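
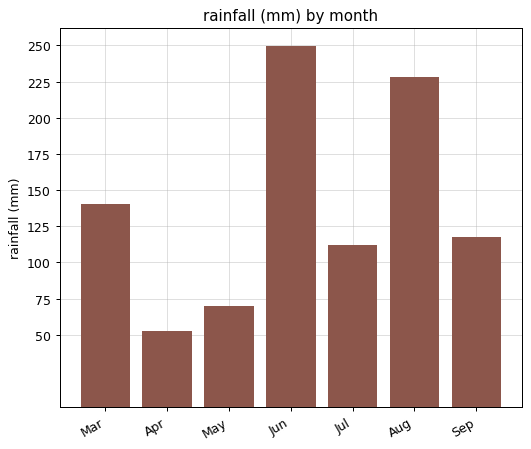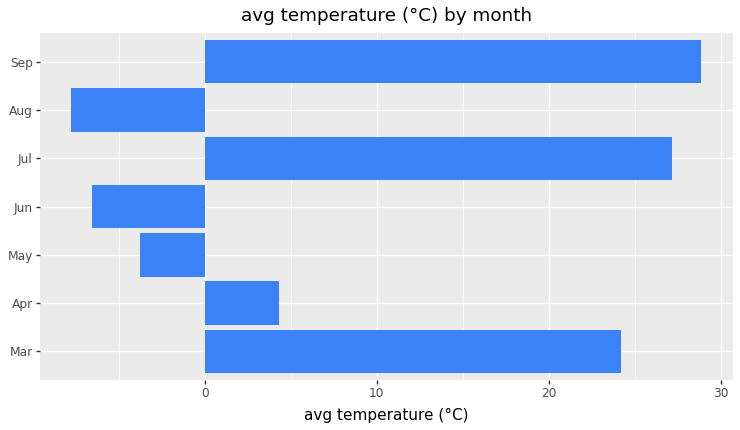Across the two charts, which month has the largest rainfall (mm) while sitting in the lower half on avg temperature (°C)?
Chart 2 median avg temperature (°C) ≈ 5; below-median months: May, Jun, Aug. Among those, Jun has the highest rainfall (mm) (≈ 250).

Jun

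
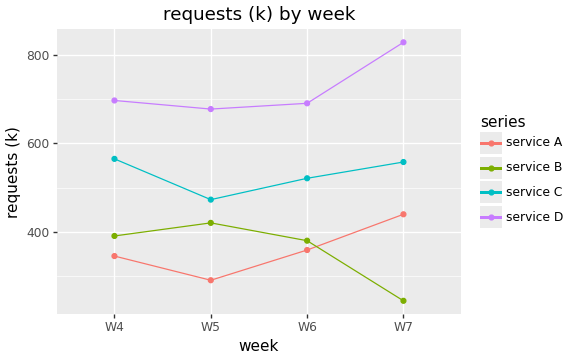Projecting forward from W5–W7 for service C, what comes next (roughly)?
≈ 600

Last three: 450, 500, 550 → slope ≈ 50/step → next ≈ 600.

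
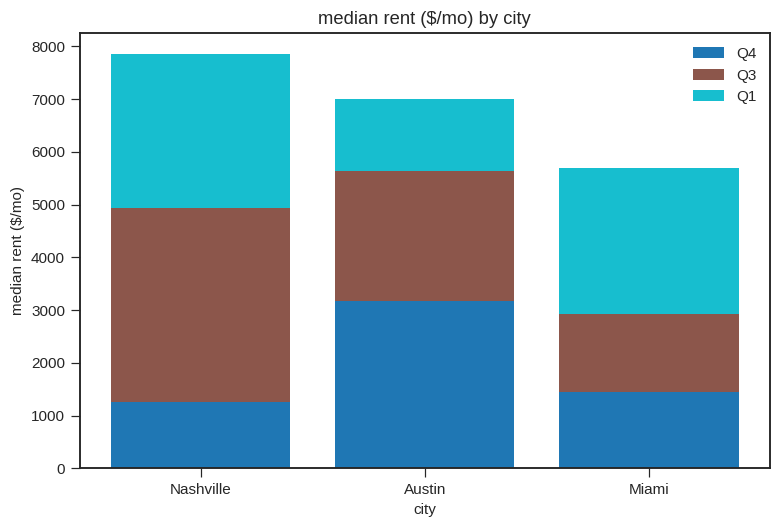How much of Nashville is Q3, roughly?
≈ 4000

Q3 top ≈ 5000, bottom ≈ 1000; segment ≈ 4000.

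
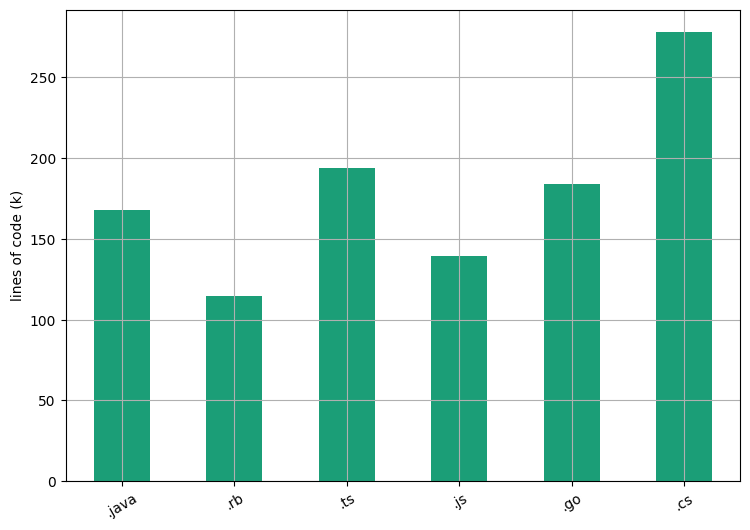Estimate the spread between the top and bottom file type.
≈ 150

Max .cs ≈ 275, min .rb ≈ 125; range ≈ 150.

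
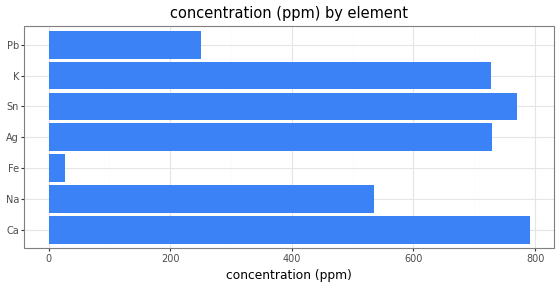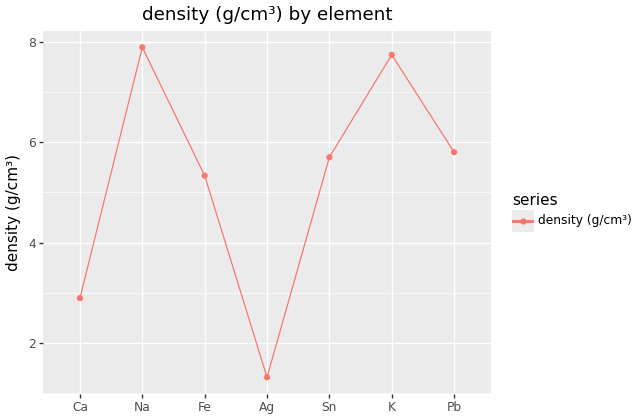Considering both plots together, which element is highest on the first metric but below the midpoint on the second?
Ca

Chart 2 median density (g/cm³) ≈ 6; below-median elements: Ca, Fe, Ag. Among those, Ca has the highest concentration (ppm) (≈ 800).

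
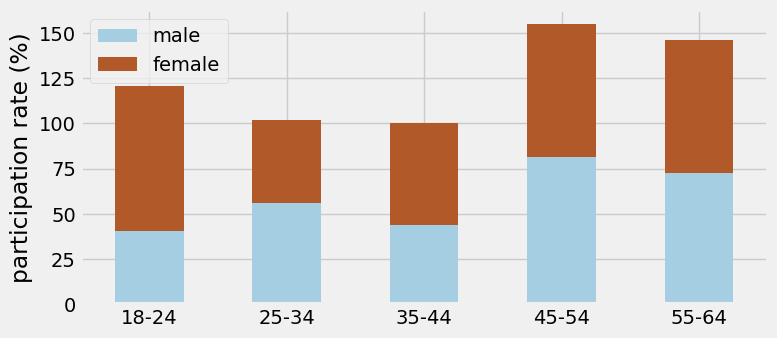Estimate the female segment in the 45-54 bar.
≈ 80

female top ≈ 160, bottom ≈ 80; segment ≈ 80.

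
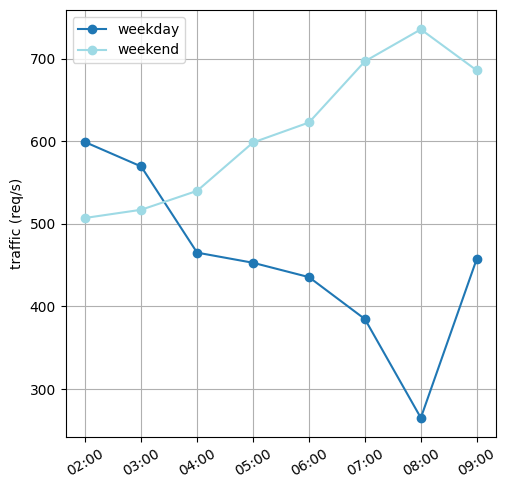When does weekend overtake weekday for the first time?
03:00: weekend ≈ 500 vs weekday ≈ 550 (not yet); 04:00: weekend ≈ 550 vs weekday ≈ 450 (first crossover).

04:00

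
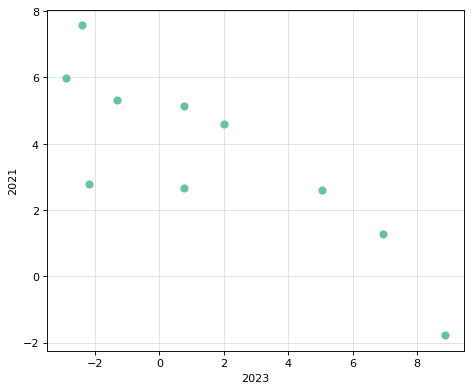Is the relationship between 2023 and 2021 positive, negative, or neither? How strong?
negative, strong

Points are negatively correlated; strong (|r| ≈ 0.8).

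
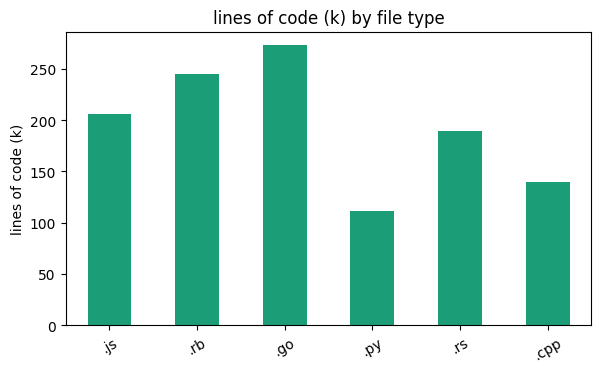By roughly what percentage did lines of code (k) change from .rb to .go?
.rb ≈ 250, .go ≈ 275; (275 − 250) / 250 ≈ +10%.

≈ +10%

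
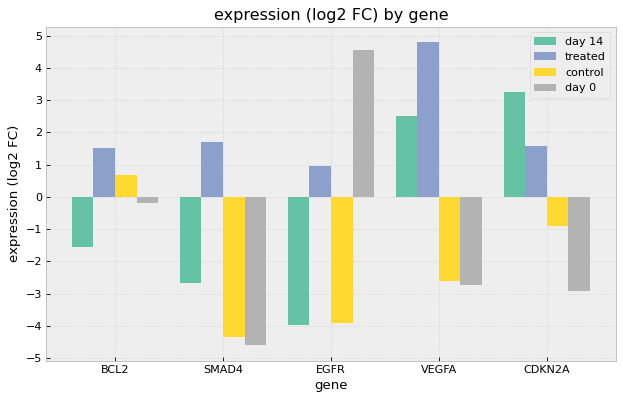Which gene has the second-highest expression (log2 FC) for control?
CDKN2A

Top 3 for control: BCL2 ≈ 1, CDKN2A ≈ -1, VEGFA ≈ -3.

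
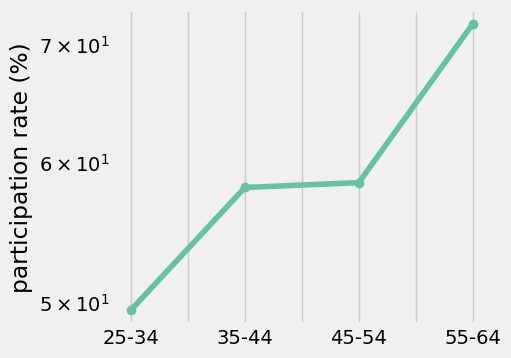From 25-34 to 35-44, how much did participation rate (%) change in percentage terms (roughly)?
≈ +16%

25-34 ≈ 50, 35-44 ≈ 58; (58 − 50) / 50 ≈ +16%.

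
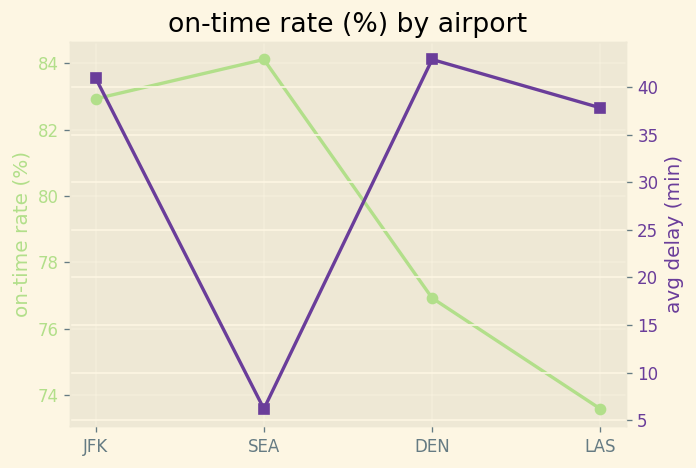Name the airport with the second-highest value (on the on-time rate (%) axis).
Top 3 (on the on-time rate (%) axis): SEA ≈ 84, JFK ≈ 83, DEN ≈ 77.

JFK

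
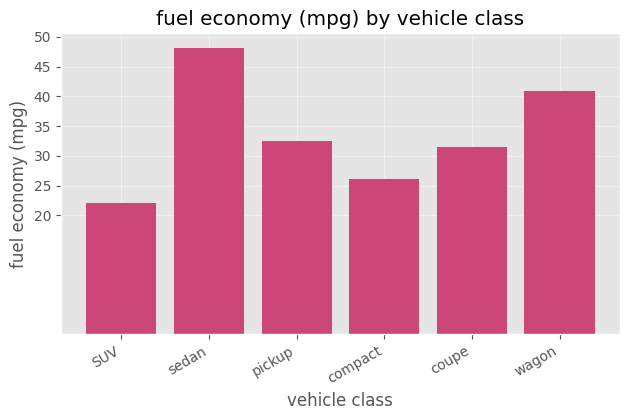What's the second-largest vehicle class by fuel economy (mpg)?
Top 3: sedan ≈ 50, wagon ≈ 40, pickup ≈ 30.

wagon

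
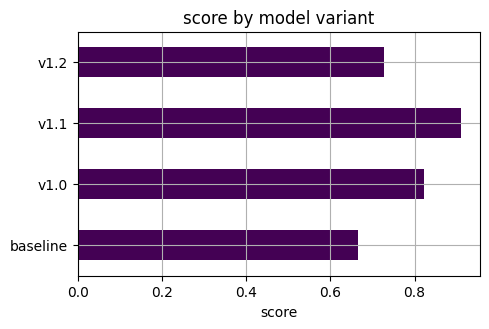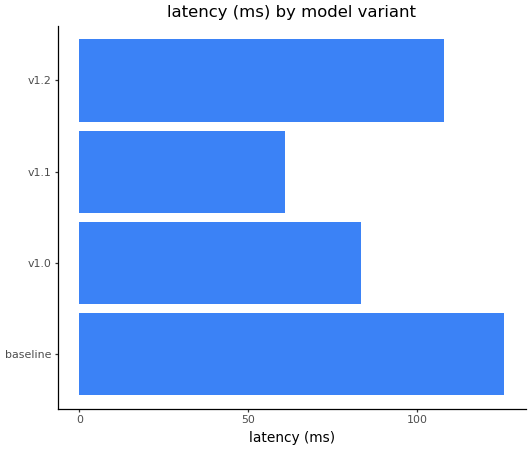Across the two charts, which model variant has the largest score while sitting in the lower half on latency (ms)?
v1.1

Chart 2 median latency (ms) ≈ 100; below-median model variants: v1.0, v1.1. Among those, v1.1 has the highest score (≈ 0.9).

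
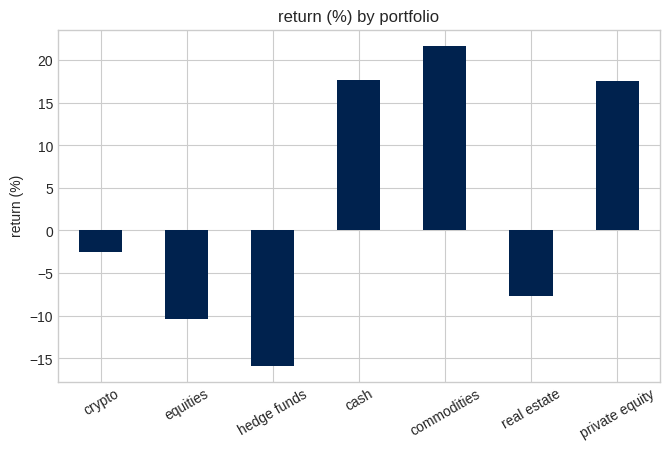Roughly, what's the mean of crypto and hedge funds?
≈ -10

(-5 + -15) / 2 ≈ -10.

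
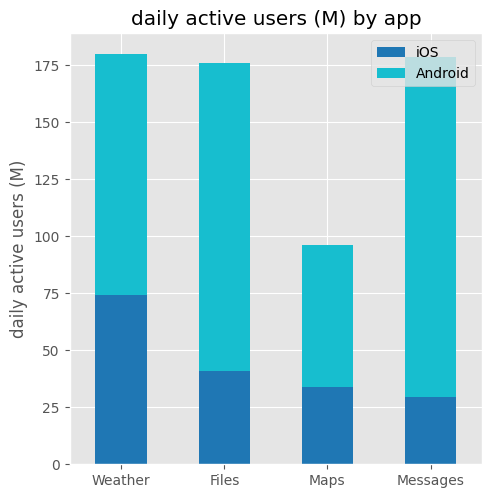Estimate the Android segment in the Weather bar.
Android top ≈ 180, bottom ≈ 80; segment ≈ 100.

≈ 100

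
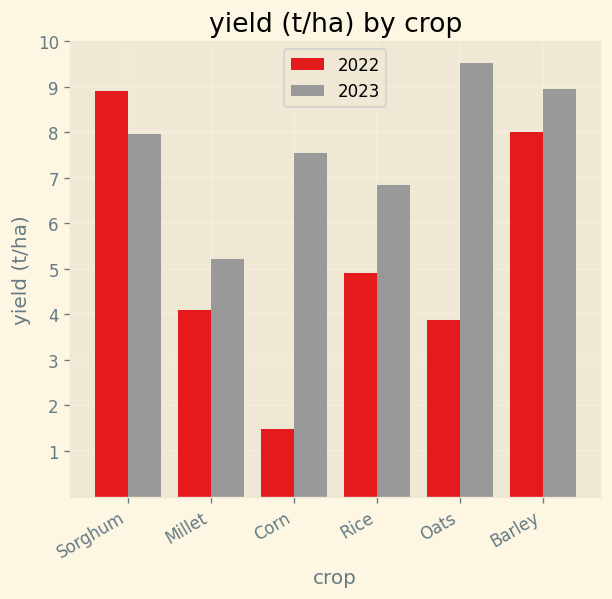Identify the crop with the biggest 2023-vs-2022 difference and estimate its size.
Corn: 2023 ≈ 8, 2022 ≈ 1 → gap ≈ 7. Next-largest (Oats) is only ≈ 6.

Corn, ≈ 7 t/ha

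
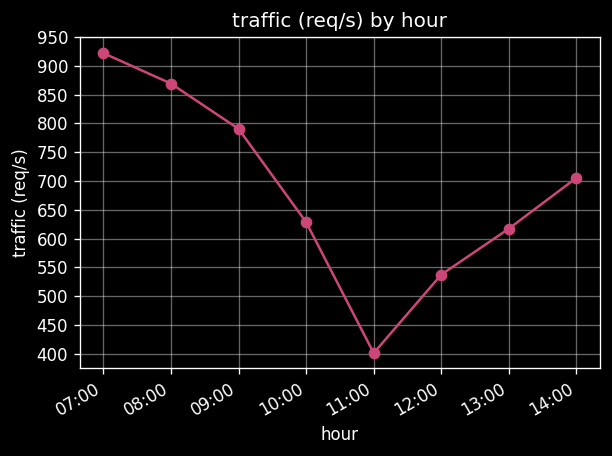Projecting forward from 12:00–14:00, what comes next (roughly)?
≈ 775

Last three: 550, 600, 700 → slope ≈ 75/step → next ≈ 775.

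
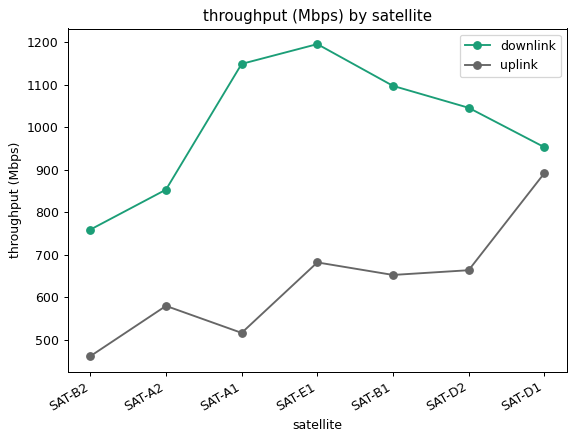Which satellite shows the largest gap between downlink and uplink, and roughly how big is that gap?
SAT-A1, ≈ 600 Mbps

SAT-A1: downlink ≈ 1100, uplink ≈ 500 → gap ≈ 600. Next-largest (SAT-E1) is only ≈ 500.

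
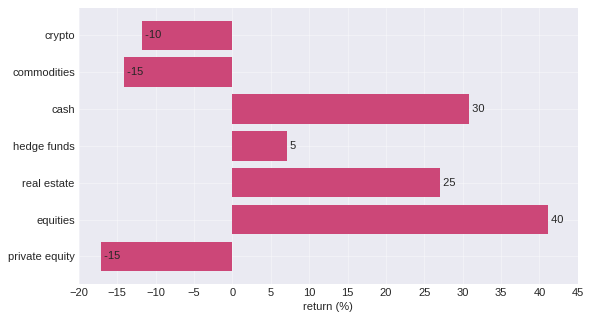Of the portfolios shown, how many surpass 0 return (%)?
Above 0: cash, hedge funds, real estate, equities.

4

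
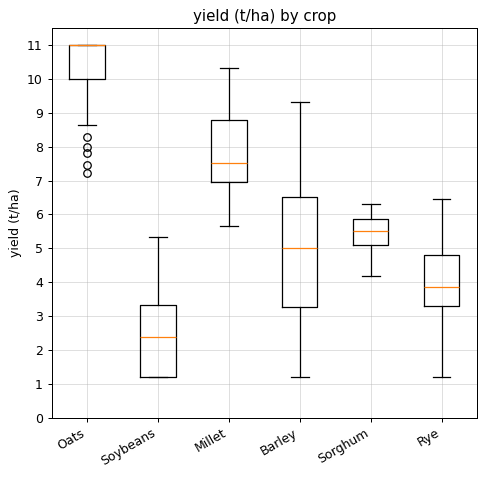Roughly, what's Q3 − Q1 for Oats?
Q3 ≈ 11, Q1 ≈ 10; IQR ≈ 1.

≈ 1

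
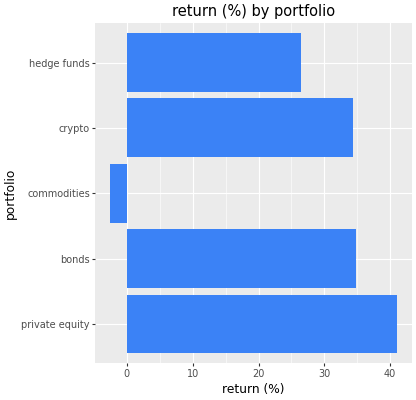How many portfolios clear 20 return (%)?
Above 20: private equity, bonds, crypto, hedge funds.

4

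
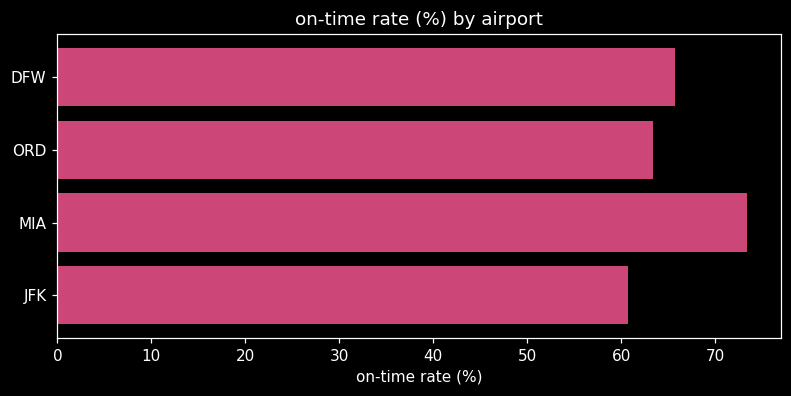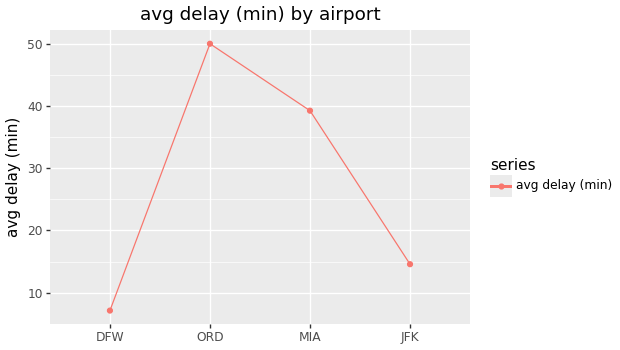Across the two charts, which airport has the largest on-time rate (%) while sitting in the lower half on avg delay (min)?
DFW

Chart 2 median avg delay (min) ≈ 25; below-median airports: DFW, JFK. Among those, DFW has the highest on-time rate (%) (≈ 70).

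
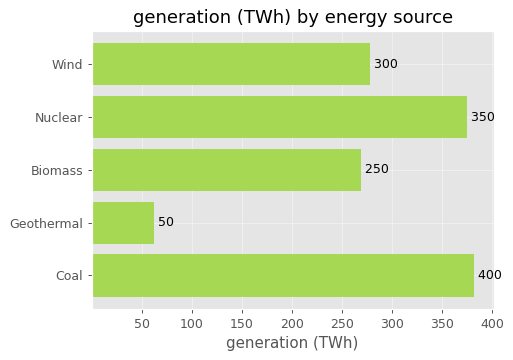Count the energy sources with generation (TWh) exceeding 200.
4

Above 200: Wind, Nuclear, Biomass, Coal.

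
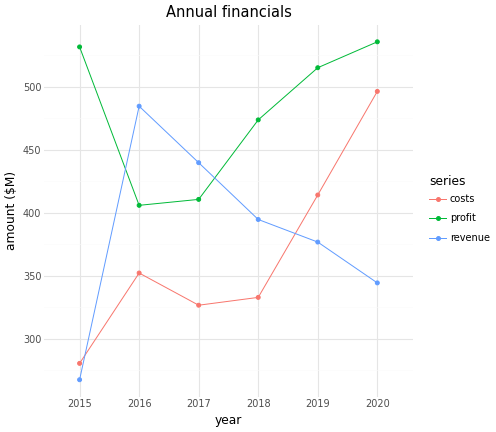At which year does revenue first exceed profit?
2015: revenue ≈ 275 vs profit ≈ 525 (not yet); 2016: revenue ≈ 475 vs profit ≈ 400 (first crossover).

2016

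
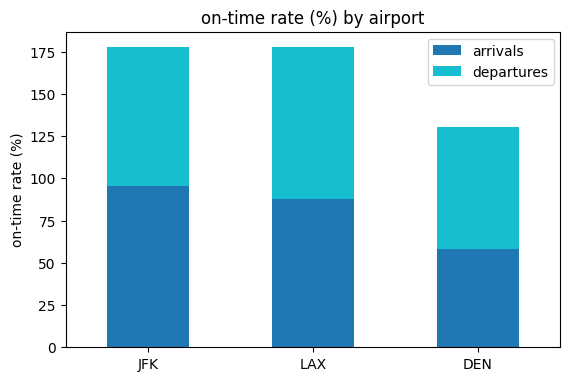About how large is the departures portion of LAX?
departures top ≈ 180, bottom ≈ 80; segment ≈ 100.

≈ 100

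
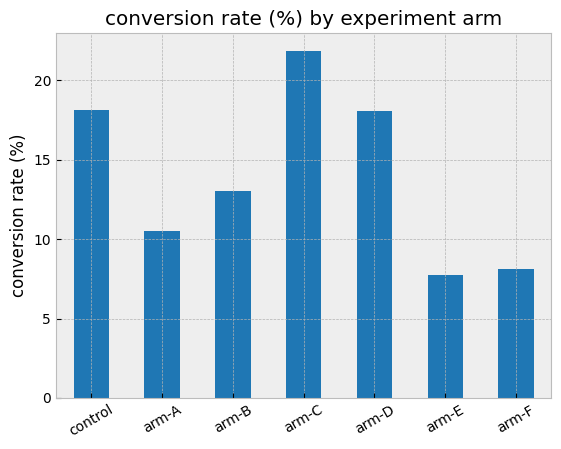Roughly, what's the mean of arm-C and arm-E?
(22 + 8) / 2 ≈ 15.

≈ 15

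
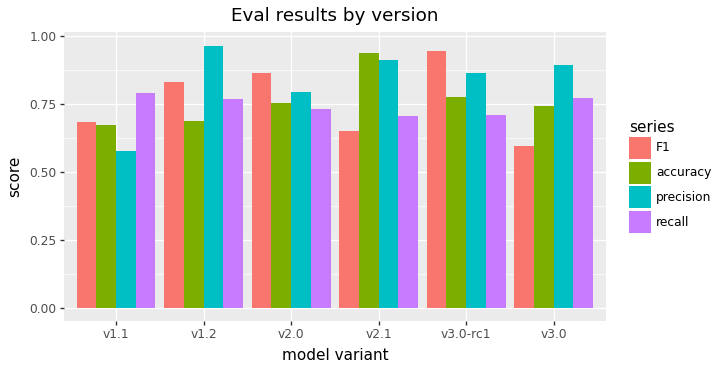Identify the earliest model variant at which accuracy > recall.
v1.2: accuracy ≈ 0.7 vs recall ≈ 0.8 (not yet); v2.0: accuracy ≈ 0.8 vs recall ≈ 0.7 (first crossover).

v2.0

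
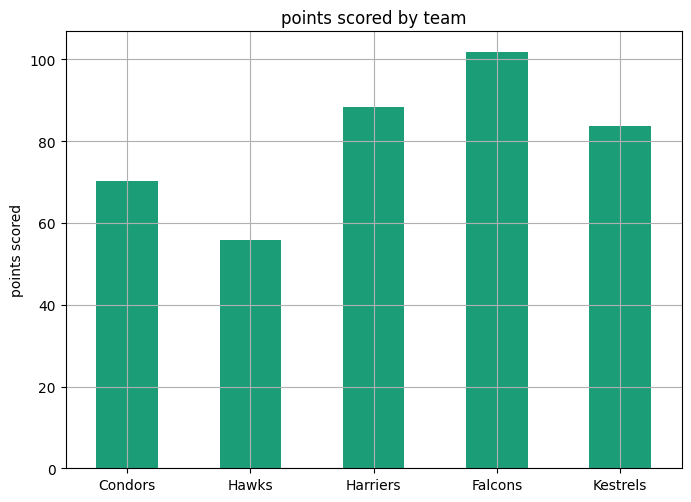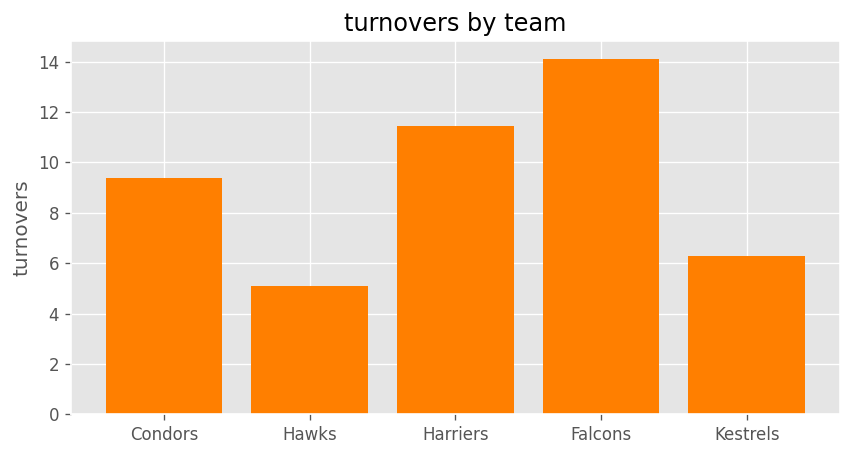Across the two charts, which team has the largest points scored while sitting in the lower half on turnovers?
Chart 2 median turnovers ≈ 10; below-median teams: Hawks, Kestrels. Among those, Kestrels has the highest points scored (≈ 80).

Kestrels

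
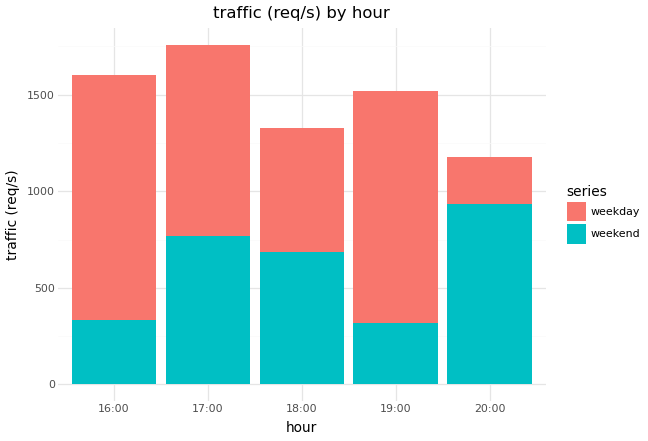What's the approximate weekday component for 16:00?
≈ 1200

weekday top ≈ 1600, bottom ≈ 400; segment ≈ 1200.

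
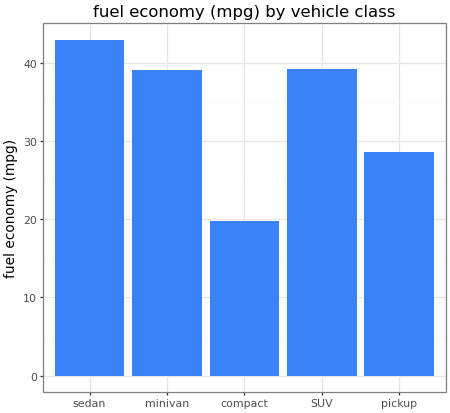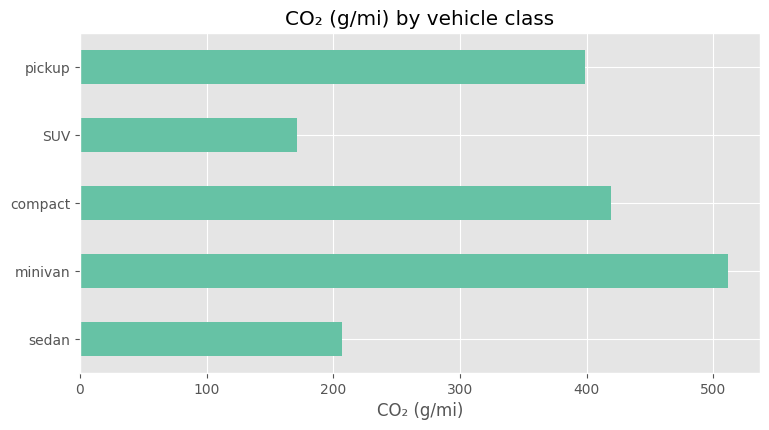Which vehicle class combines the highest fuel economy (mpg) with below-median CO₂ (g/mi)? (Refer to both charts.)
sedan

Chart 2 median CO₂ (g/mi) ≈ 400; below-median vehicle classes: sedan, SUV. Among those, sedan has the highest fuel economy (mpg) (≈ 45).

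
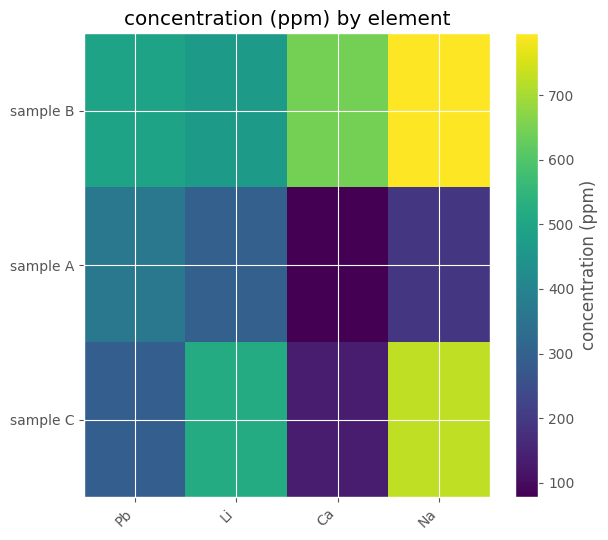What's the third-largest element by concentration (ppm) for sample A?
Na

Top 4 for sample A: Pb ≈ 400, Li ≈ 300, Na ≈ 200, Ca ≈ 100.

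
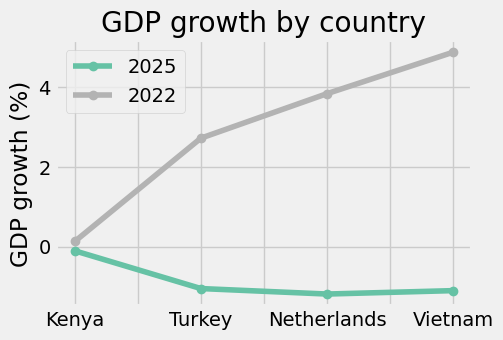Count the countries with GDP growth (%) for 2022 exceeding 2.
3

Above 2: Turkey, Netherlands, Vietnam.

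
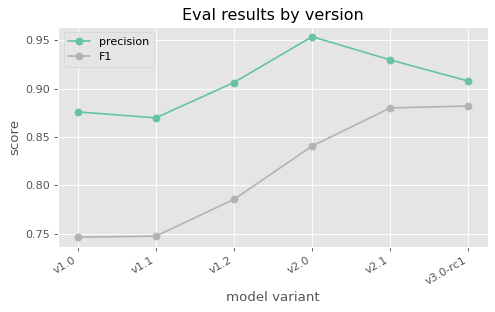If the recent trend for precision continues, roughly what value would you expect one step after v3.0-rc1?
≈ 0.87

Last three: 0.96, 0.92, 0.90 → slope ≈ -0.03/step → next ≈ 0.87.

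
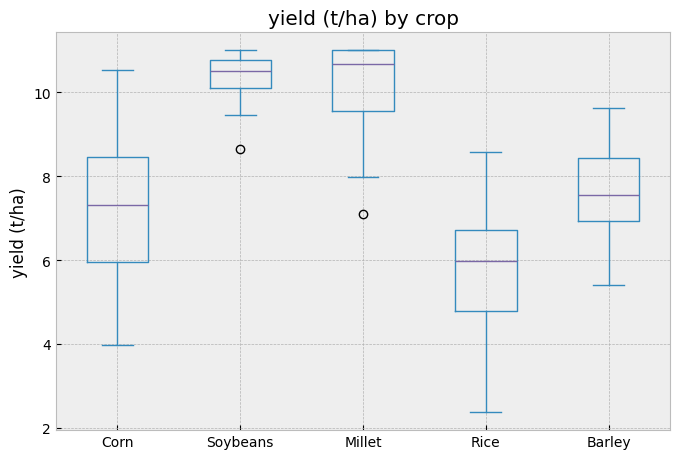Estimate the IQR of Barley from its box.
≈ 1.5

Q3 ≈ 8.5, Q1 ≈ 7.0; IQR ≈ 1.5.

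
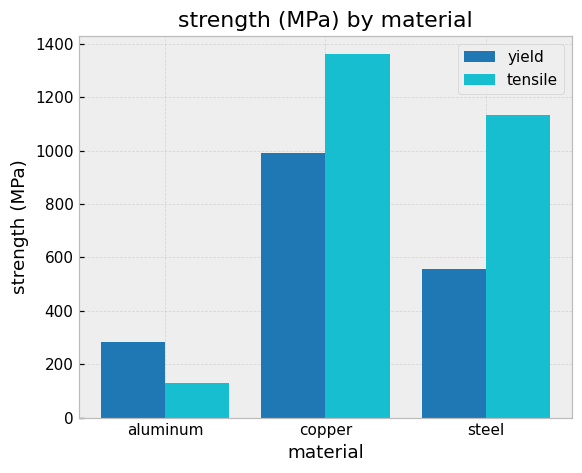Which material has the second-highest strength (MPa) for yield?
steel

Top 3 for yield: copper ≈ 1000, steel ≈ 600, aluminum ≈ 200.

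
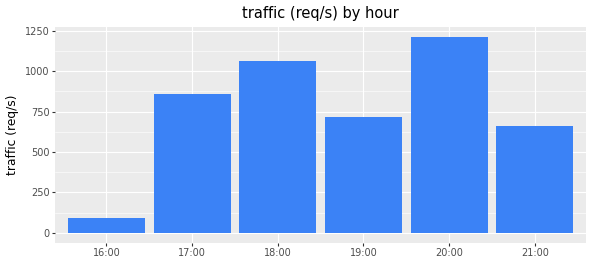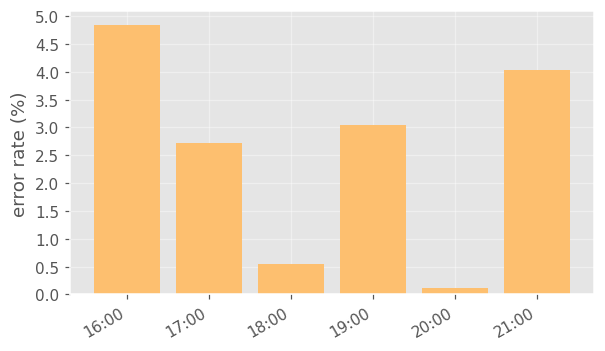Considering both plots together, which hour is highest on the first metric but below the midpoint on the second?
Chart 2 median error rate (%) ≈ 3; below-median hours: 17:00, 18:00, 20:00. Among those, 20:00 has the highest traffic (req/s) (≈ 1200).

20:00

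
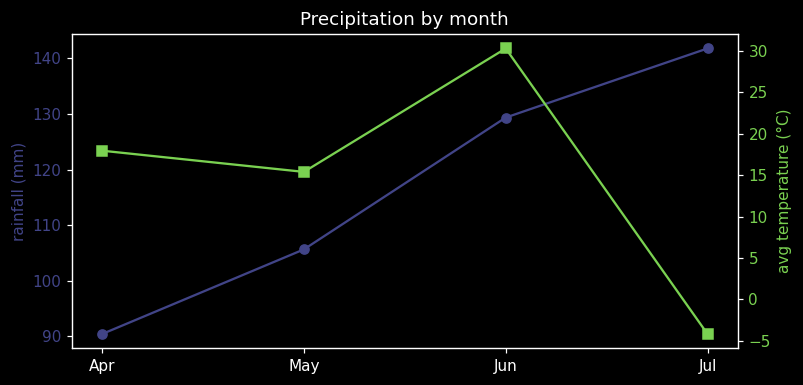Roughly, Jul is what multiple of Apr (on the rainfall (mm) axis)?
Jul ≈ 140, Apr ≈ 90; 140/90 ≈ 1.56.

≈ 1.56×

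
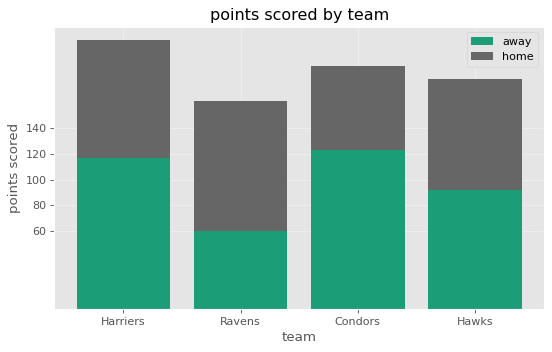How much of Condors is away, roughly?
≈ 120

away top ≈ 120, bottom ≈ 0; segment ≈ 120.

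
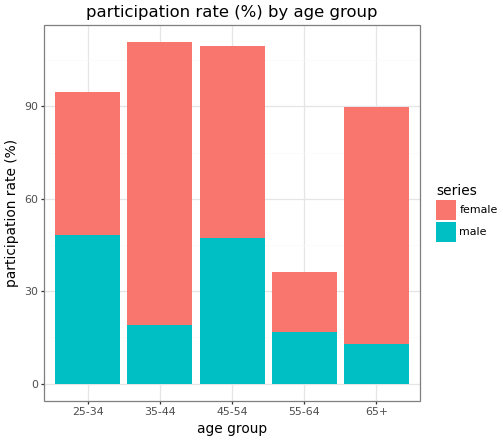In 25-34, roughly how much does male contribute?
≈ 50

male top ≈ 50, bottom ≈ 0; segment ≈ 50.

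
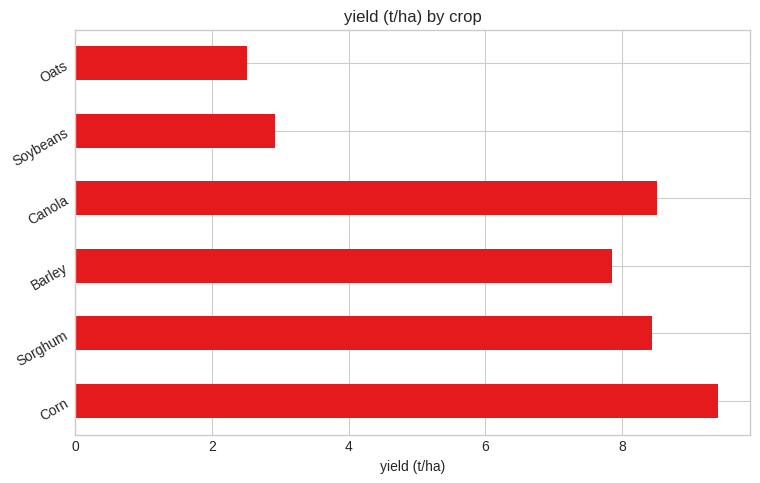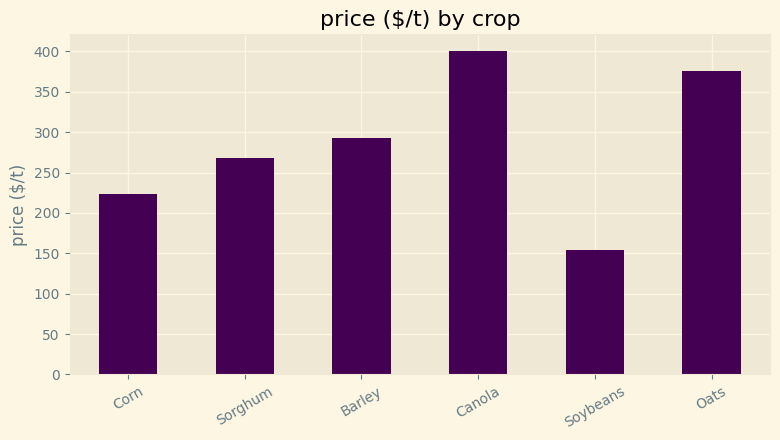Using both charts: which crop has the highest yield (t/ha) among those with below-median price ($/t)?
Corn

Chart 2 median price ($/t) ≈ 300; below-median crops: Corn, Sorghum, Soybeans. Among those, Corn has the highest yield (t/ha) (≈ 9).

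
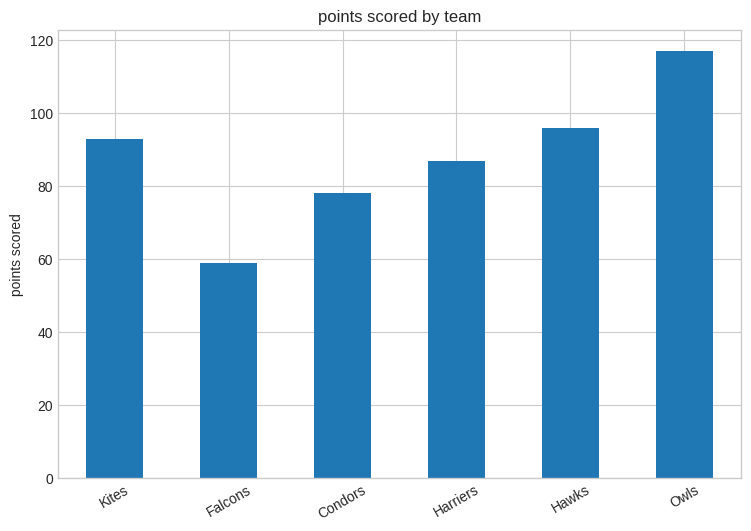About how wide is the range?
≈ 60

Max Owls ≈ 120, min Falcons ≈ 60; range ≈ 60.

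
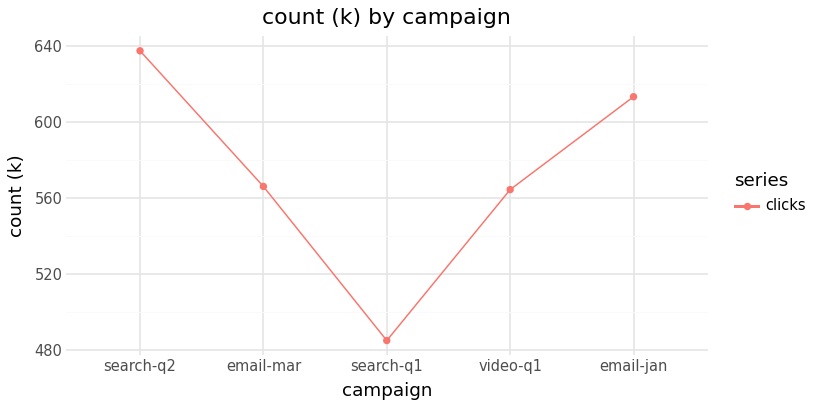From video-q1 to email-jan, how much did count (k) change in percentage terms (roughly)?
≈ +10.7%

video-q1 ≈ 560, email-jan ≈ 620; (620 − 560) / 560 ≈ +10.7%.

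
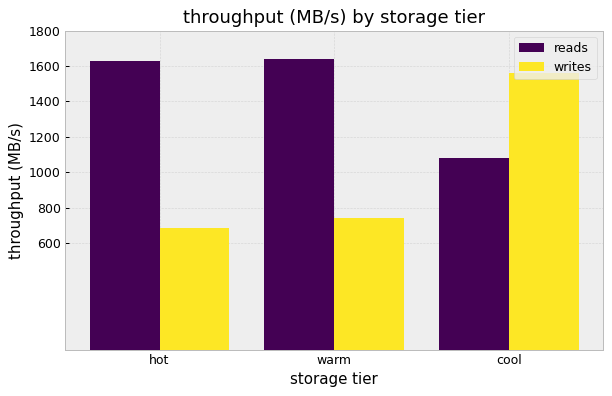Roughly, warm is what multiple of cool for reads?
≈ 1.6×

warm ≈ 1600, cool ≈ 1000; 1600/1000 ≈ 1.6.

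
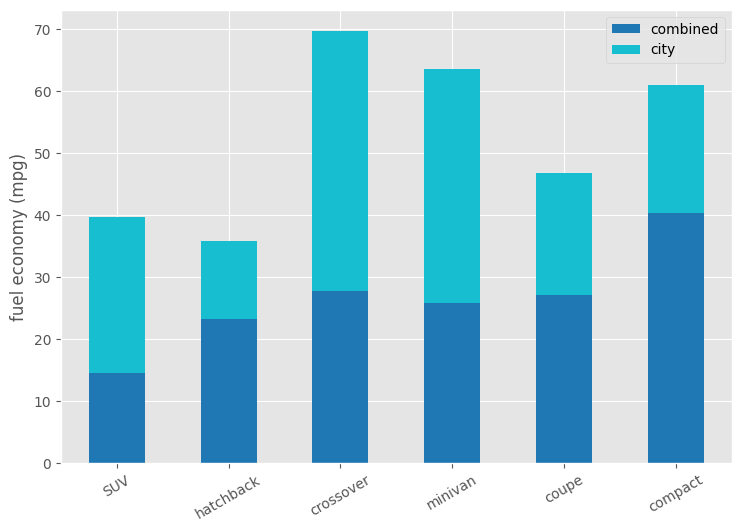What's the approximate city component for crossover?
city top ≈ 70, bottom ≈ 30; segment ≈ 40.

≈ 40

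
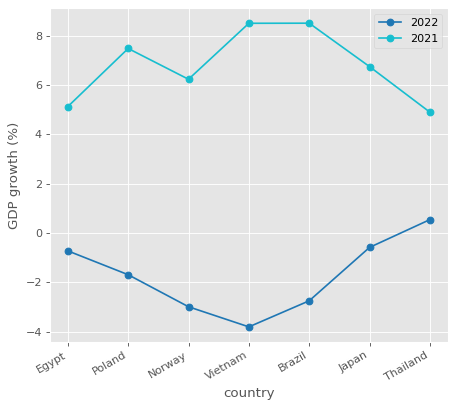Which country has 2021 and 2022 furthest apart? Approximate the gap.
Vietnam: 2021 ≈ 8, 2022 ≈ -4 → gap ≈ 12. Next-largest (Brazil) is only ≈ 10.

Vietnam, ≈ 12 %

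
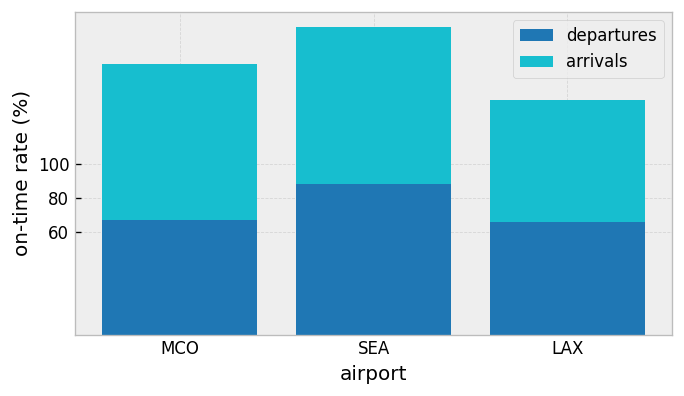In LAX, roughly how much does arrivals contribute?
arrivals top ≈ 140, bottom ≈ 60; segment ≈ 80.

≈ 80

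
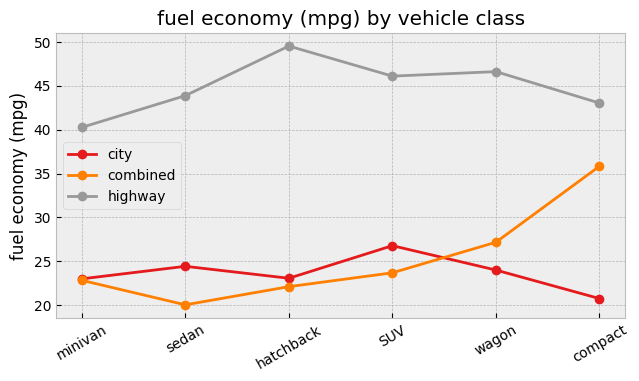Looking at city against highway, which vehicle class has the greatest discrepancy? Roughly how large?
hatchback, ≈ 25 mpg

hatchback: city ≈ 25, highway ≈ 50 → gap ≈ 25. Next-largest (wagon) is only ≈ 20.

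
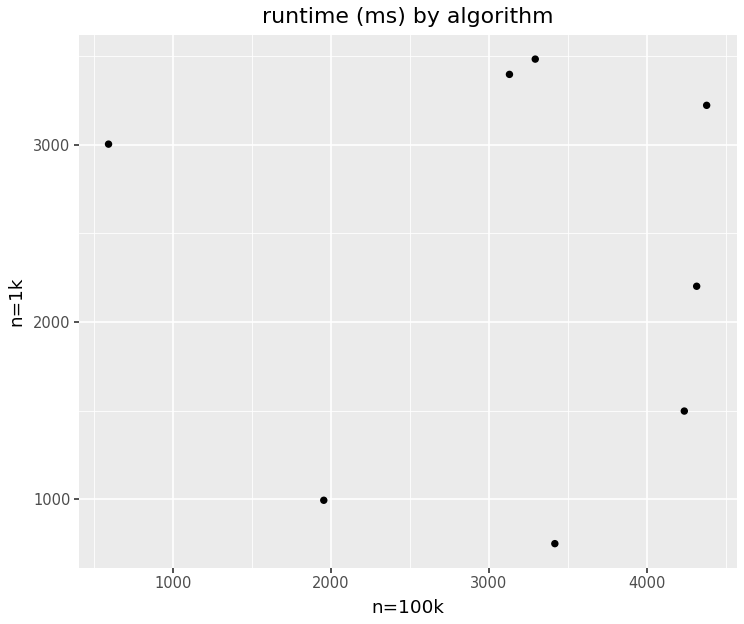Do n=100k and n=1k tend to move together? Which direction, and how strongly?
Points are roughly uncorrelated; weak (|r| ≈ 0.0).

no clear correlation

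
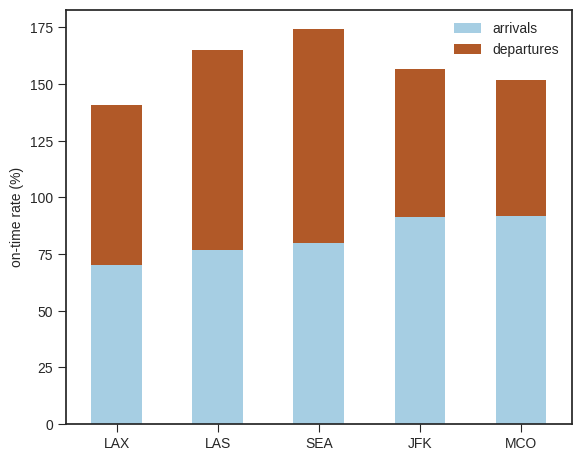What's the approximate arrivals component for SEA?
arrivals top ≈ 80, bottom ≈ 0; segment ≈ 80.

≈ 80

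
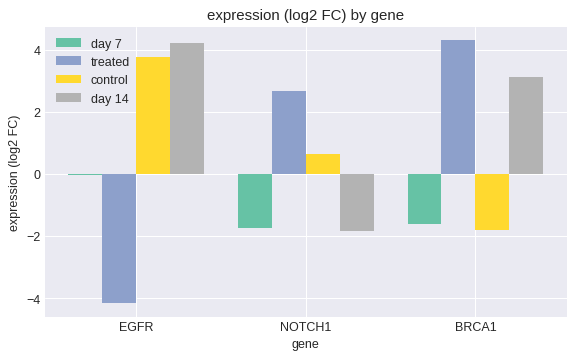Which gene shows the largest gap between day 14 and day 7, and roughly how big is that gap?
BRCA1, ≈ 5 log2 FC

BRCA1: day 14 ≈ 3, day 7 ≈ -2 → gap ≈ 5. Next-largest (EGFR) is only ≈ 4.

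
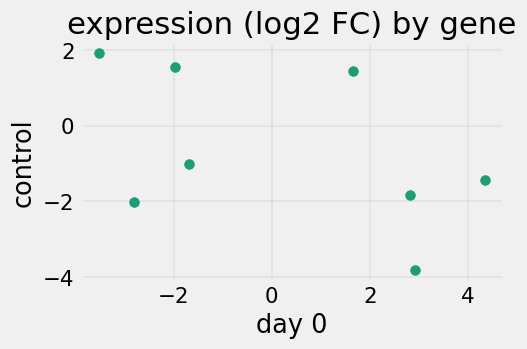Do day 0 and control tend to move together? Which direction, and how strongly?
negative, moderate

Points are negatively correlated; moderate (|r| ≈ 0.5).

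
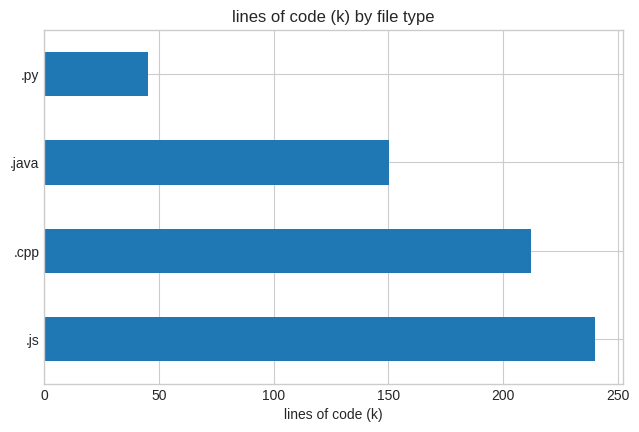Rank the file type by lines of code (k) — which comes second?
Top 3: .js ≈ 250, .cpp ≈ 200, .java ≈ 150.

.cpp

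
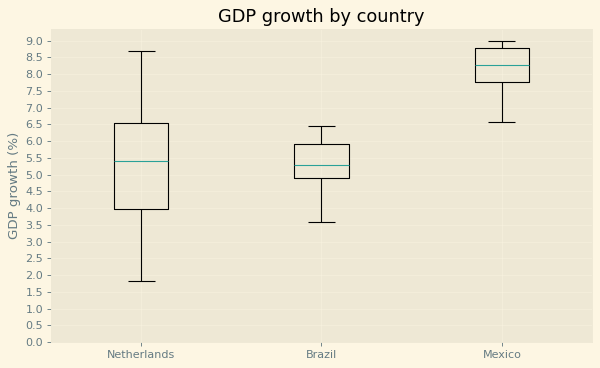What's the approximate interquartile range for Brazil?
Q3 ≈ 6.0, Q1 ≈ 5.0; IQR ≈ 1.0.

≈ 1.0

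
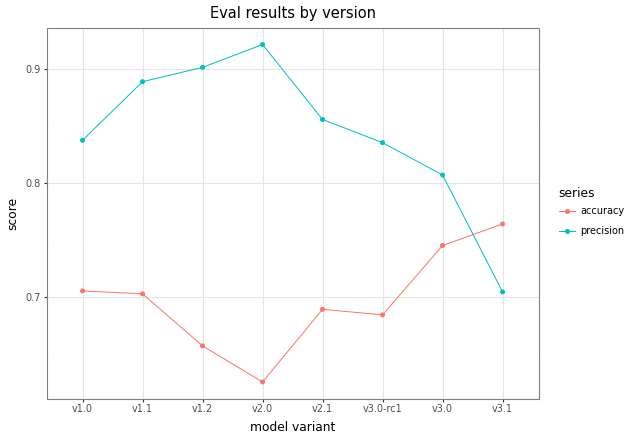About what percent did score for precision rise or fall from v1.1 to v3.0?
≈ -11.1%

v1.1 ≈ 0.90, v3.0 ≈ 0.80; (0.80 − 0.90) / 0.90 ≈ -11.1%.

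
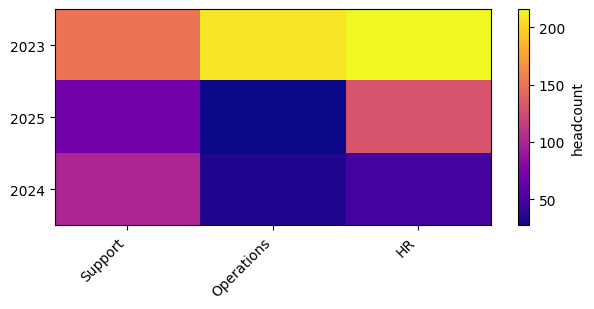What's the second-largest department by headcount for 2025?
Support

Top 3 for 2025: HR ≈ 140, Support ≈ 60, Operations ≈ 20.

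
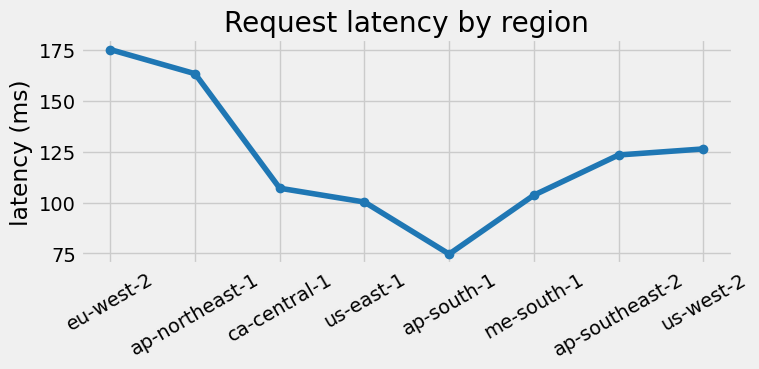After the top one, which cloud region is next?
ap-northeast-1

Top 3: eu-west-2 ≈ 180, ap-northeast-1 ≈ 160, us-west-2 ≈ 130.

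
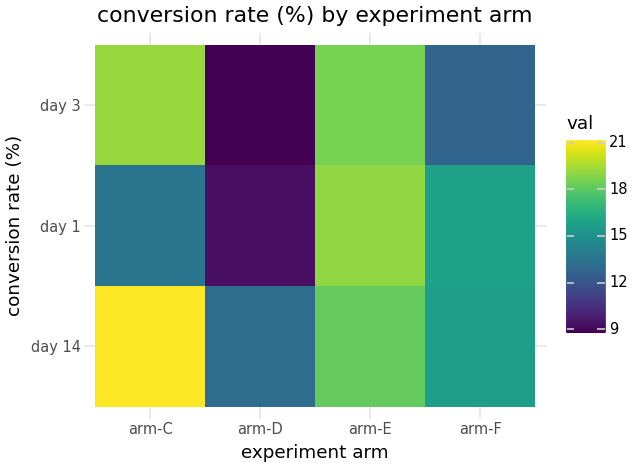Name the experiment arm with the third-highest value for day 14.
Top 4 for day 14: arm-C ≈ 22, arm-E ≈ 18, arm-F ≈ 16, arm-D ≈ 14.

arm-F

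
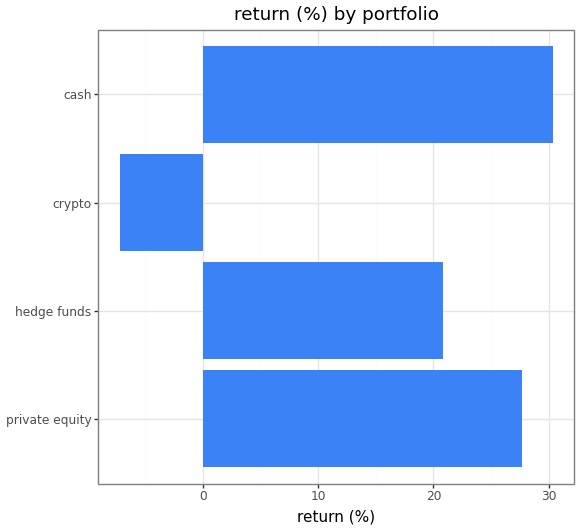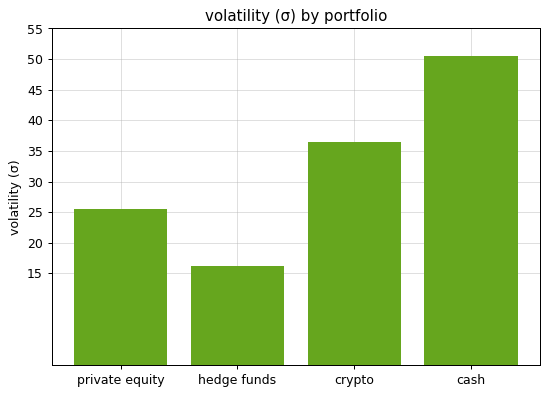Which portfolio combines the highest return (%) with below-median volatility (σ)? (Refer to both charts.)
private equity

Chart 2 median volatility (σ) ≈ 30; below-median portfolios: private equity, hedge funds. Among those, private equity has the highest return (%) (≈ 30).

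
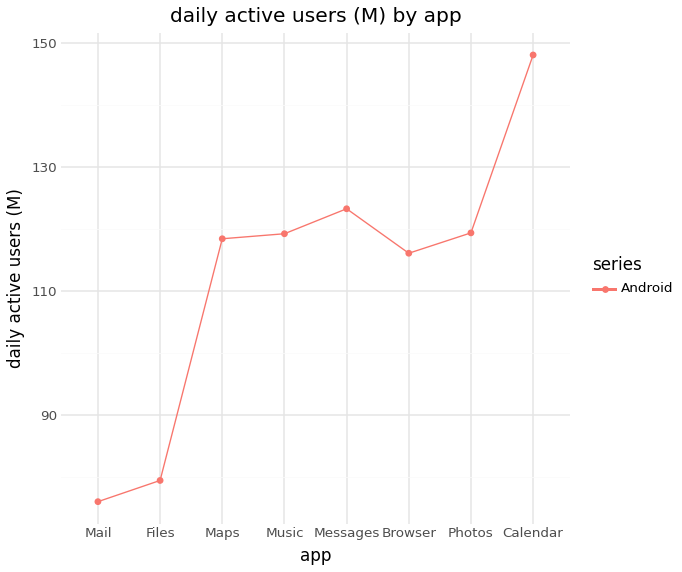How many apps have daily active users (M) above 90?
6

Above 90: Maps, Music, Messages, Browser, Photos, Calendar.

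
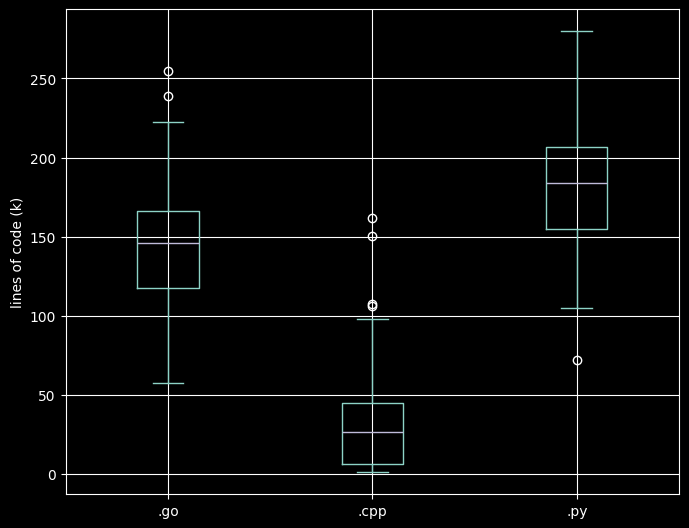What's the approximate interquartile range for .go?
Q3 ≈ 160, Q1 ≈ 120; IQR ≈ 40.

≈ 40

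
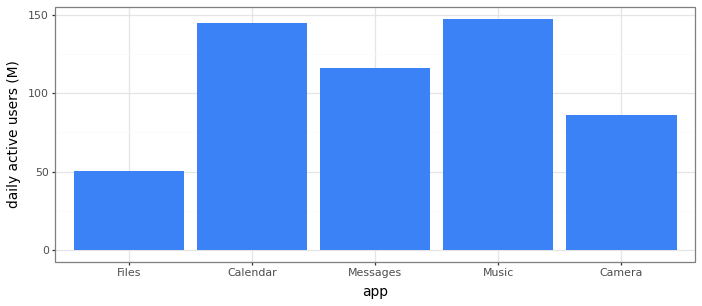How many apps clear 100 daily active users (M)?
3

Above 100: Calendar, Messages, Music.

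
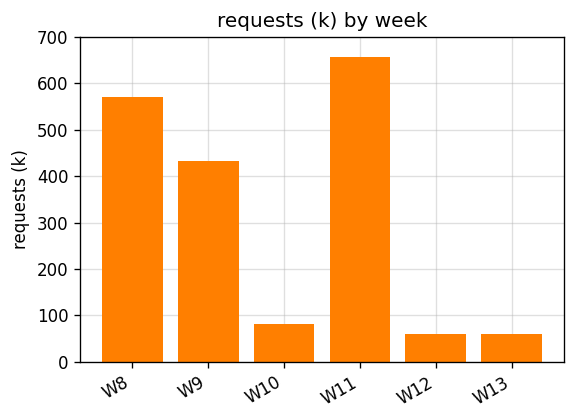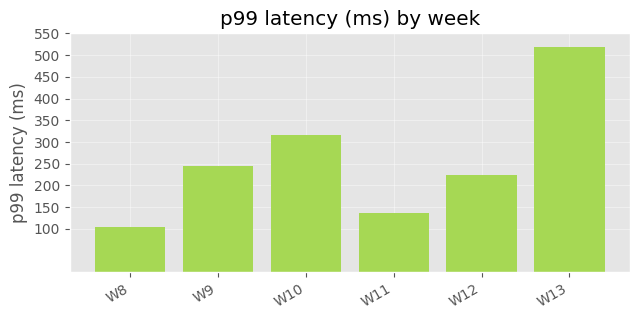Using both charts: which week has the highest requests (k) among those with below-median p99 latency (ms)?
Chart 2 median p99 latency (ms) ≈ 250; below-median weeks: W8, W11, W12. Among those, W11 has the highest requests (k) (≈ 700).

W11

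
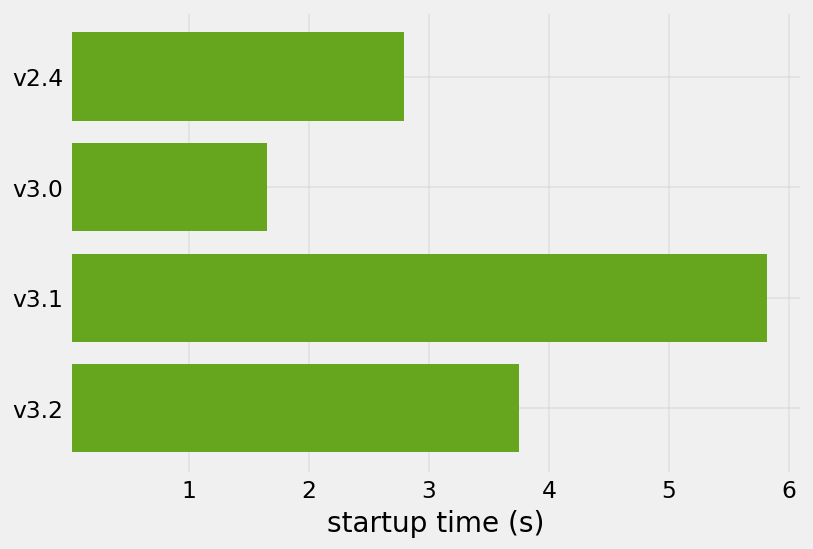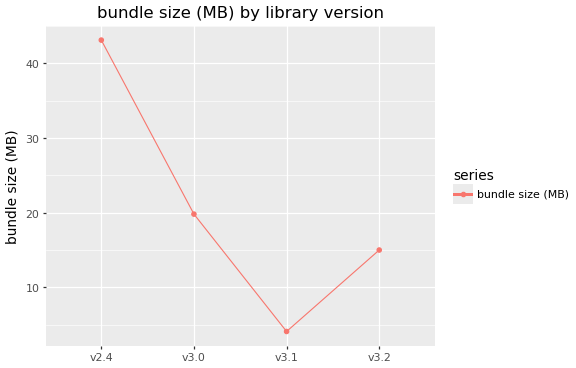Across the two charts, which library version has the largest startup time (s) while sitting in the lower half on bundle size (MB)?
v3.1

Chart 2 median bundle size (MB) ≈ 15; below-median library versions: v3.1, v3.2. Among those, v3.1 has the highest startup time (s) (≈ 6).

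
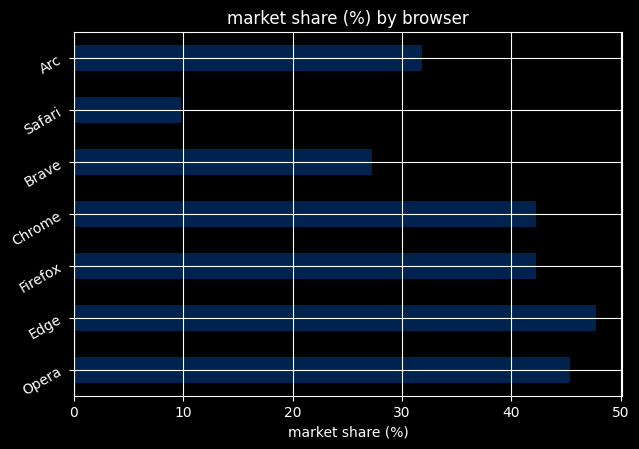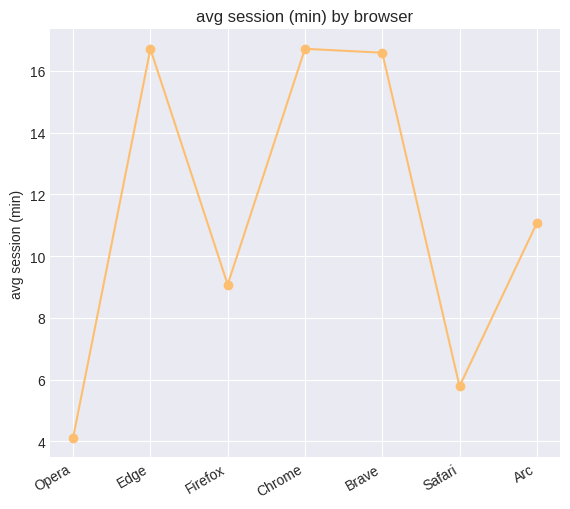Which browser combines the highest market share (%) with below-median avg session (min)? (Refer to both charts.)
Opera

Chart 2 median avg session (min) ≈ 12; below-median browsers: Opera, Firefox, Safari. Among those, Opera has the highest market share (%) (≈ 45).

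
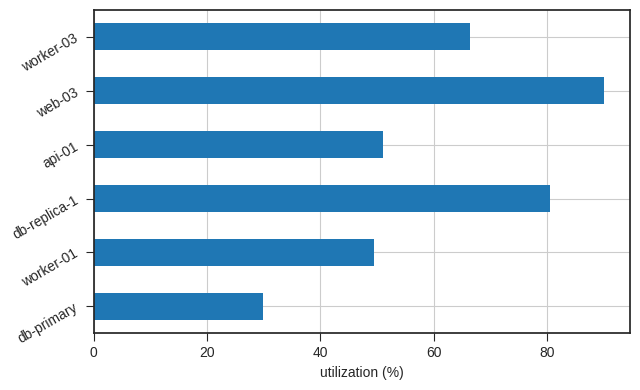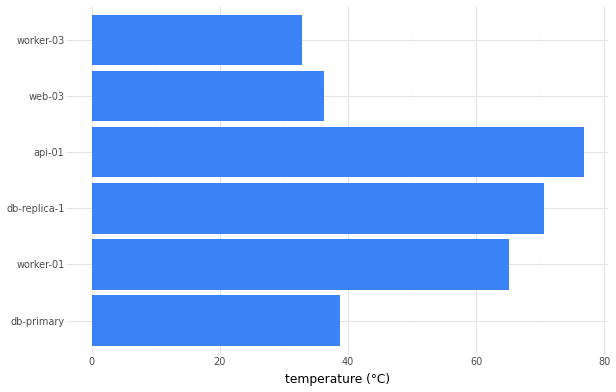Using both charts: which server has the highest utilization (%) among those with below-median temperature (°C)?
Chart 2 median temperature (°C) ≈ 50; below-median servers: db-primary, web-03, worker-03. Among those, web-03 has the highest utilization (%) (≈ 90).

web-03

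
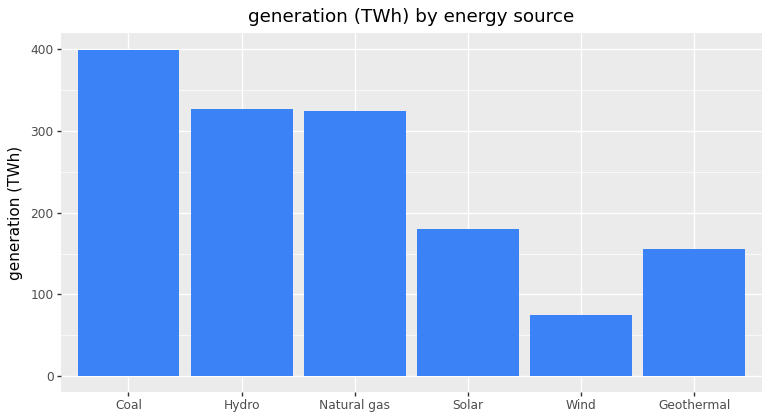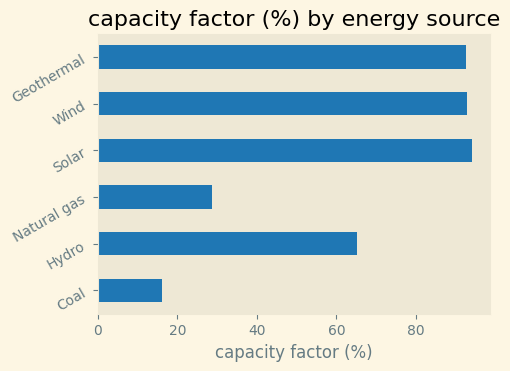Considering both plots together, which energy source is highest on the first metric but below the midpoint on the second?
Chart 2 median capacity factor (%) ≈ 80; below-median energy sources: Coal, Hydro, Natural gas. Among those, Coal has the highest generation (TWh) (≈ 400).

Coal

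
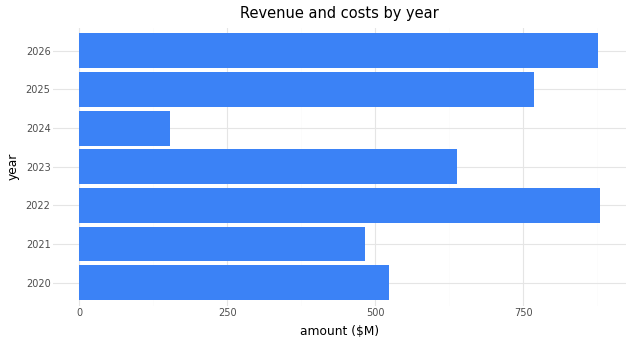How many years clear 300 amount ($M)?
6

Above 300: 2020, 2021, 2022, 2023, 2025, 2026.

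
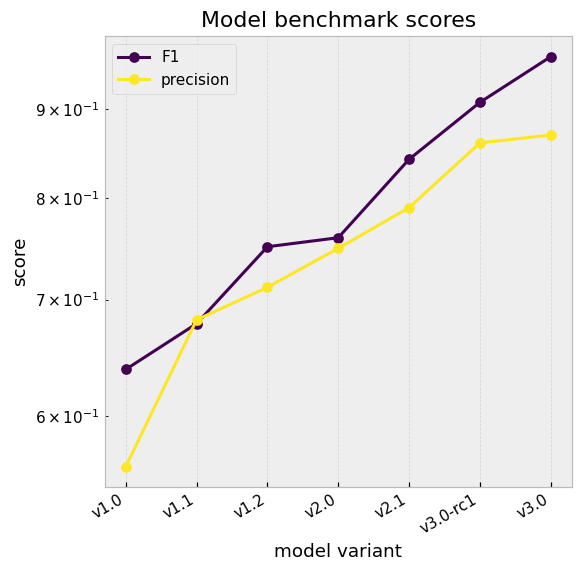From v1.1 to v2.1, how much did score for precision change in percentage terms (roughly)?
v1.1 ≈ 0.70, v2.1 ≈ 0.80; (0.80 − 0.70) / 0.70 ≈ +14.3%.

≈ +14.3%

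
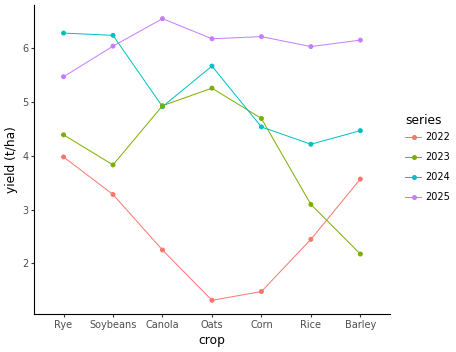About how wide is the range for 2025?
≈ 1.0

Max Canola ≈ 6.5, min Rye ≈ 5.5; range ≈ 1.0.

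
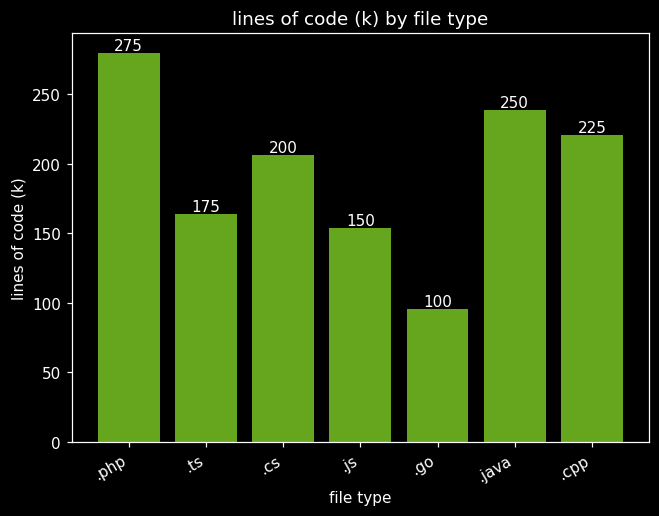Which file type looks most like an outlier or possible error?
.go ≈ 100; the rest sit between ≈ 150 and ≈ 275.

.go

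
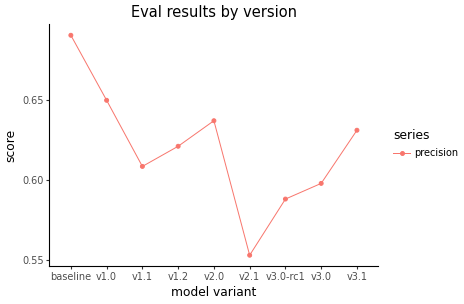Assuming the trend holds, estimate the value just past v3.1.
≈ 0.67

Last three: 0.58, 0.60, 0.64 → slope ≈ 0.03/step → next ≈ 0.67.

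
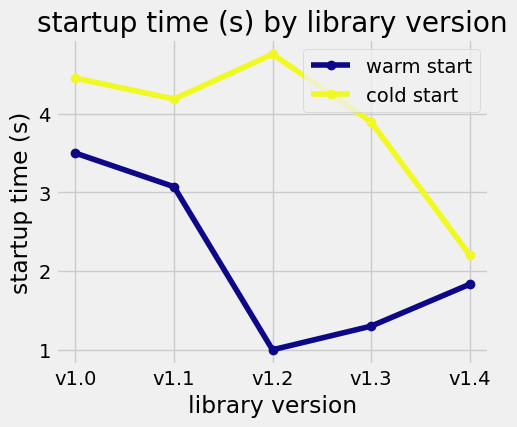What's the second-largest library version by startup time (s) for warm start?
v1.1

Top 3 for warm start: v1.0 ≈ 3.5, v1.1 ≈ 3.0, v1.4 ≈ 2.0.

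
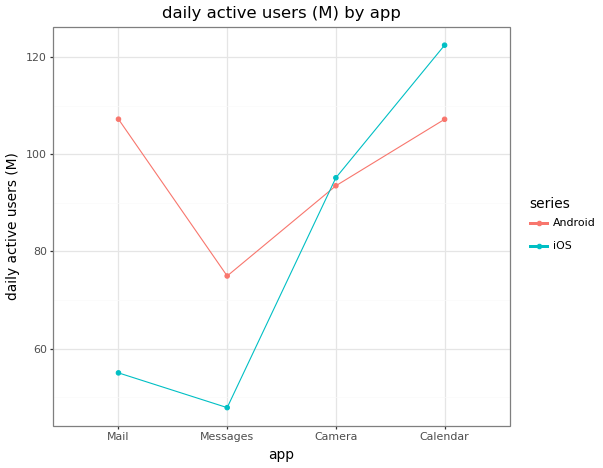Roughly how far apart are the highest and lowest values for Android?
≈ 40

Max Mail ≈ 110, min Messages ≈ 70; range ≈ 40.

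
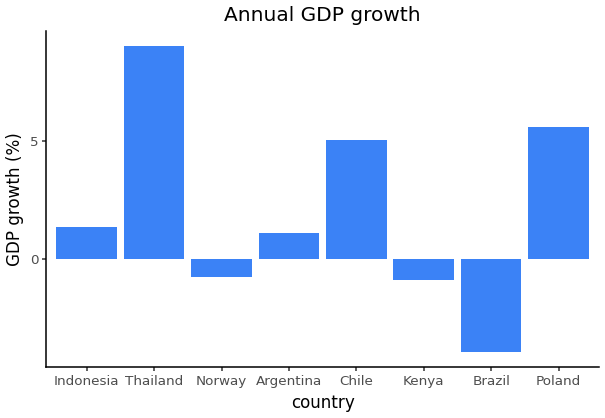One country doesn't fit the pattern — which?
Thailand

Thailand ≈ 8; the rest sit between ≈ -4 and ≈ 6.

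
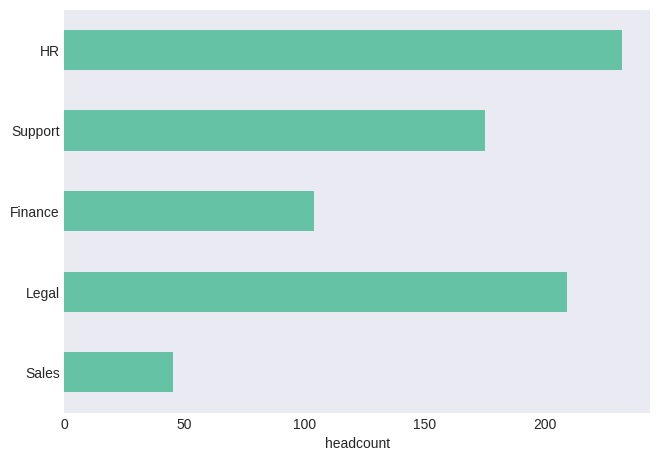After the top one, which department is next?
Legal

Top 3: HR ≈ 240, Legal ≈ 200, Support ≈ 180.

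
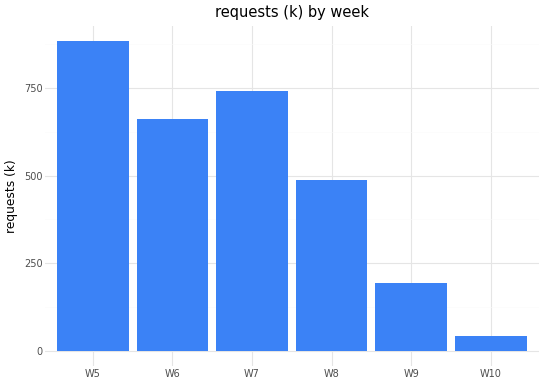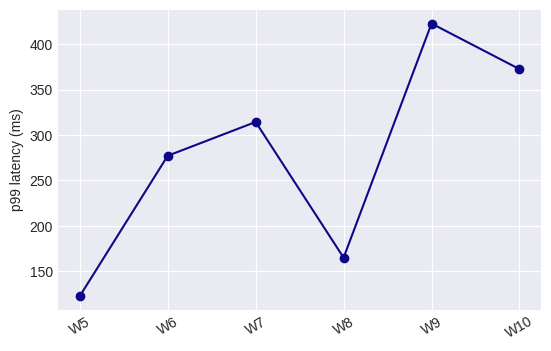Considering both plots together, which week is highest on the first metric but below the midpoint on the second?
Chart 2 median p99 latency (ms) ≈ 300; below-median weeks: W5, W6, W8. Among those, W5 has the highest requests (k) (≈ 900).

W5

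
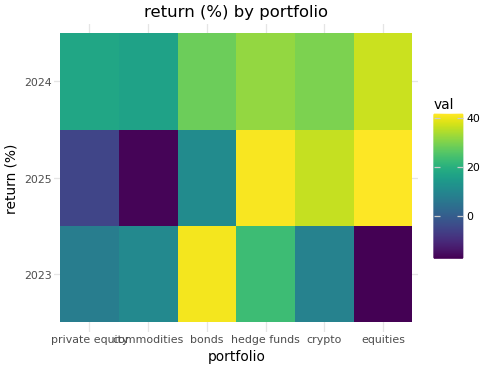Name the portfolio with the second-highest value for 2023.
hedge funds

Top 3 for 2023: bonds ≈ 40, hedge funds ≈ 25, commodities ≈ 10.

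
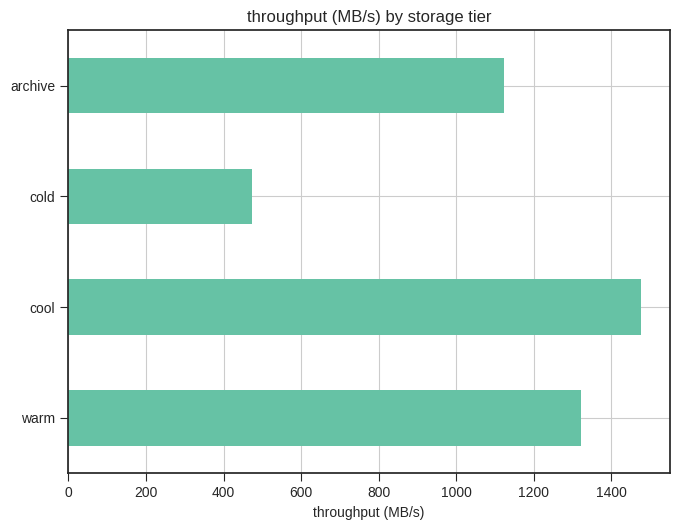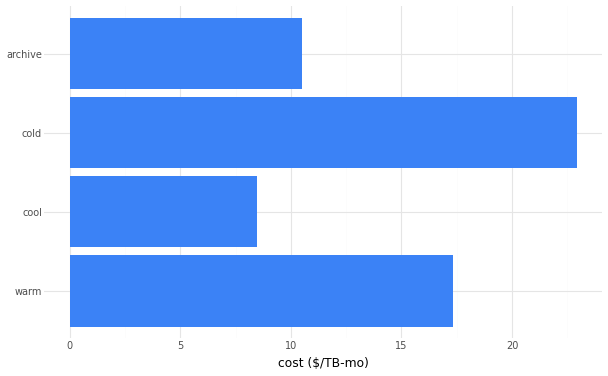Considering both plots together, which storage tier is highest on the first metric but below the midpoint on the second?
cool

Chart 2 median cost ($/TB-mo) ≈ 15; below-median storage tiers: cool, archive. Among those, cool has the highest throughput (MB/s) (≈ 1400).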